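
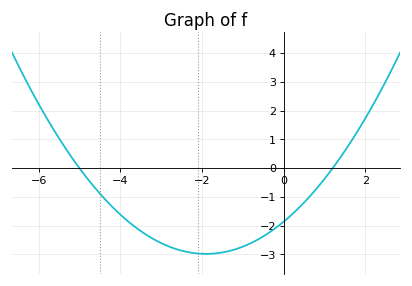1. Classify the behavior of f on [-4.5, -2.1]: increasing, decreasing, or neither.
decreasing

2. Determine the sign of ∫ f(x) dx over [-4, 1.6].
negative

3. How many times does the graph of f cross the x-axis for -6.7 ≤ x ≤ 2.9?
2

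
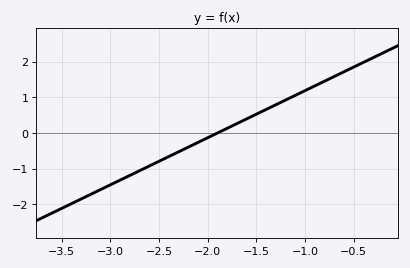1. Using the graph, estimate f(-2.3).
-0.528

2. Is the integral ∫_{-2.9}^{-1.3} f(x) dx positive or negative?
negative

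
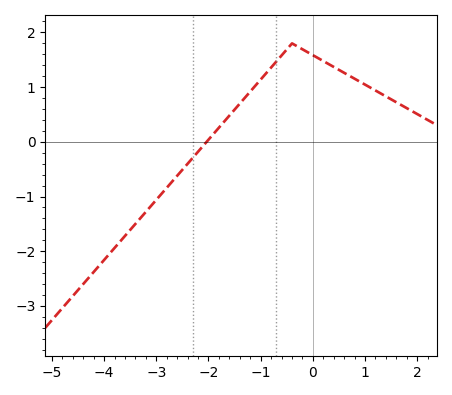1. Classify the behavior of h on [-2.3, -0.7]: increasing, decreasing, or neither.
increasing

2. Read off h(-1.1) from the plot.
1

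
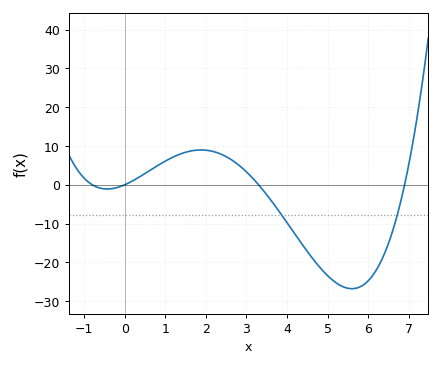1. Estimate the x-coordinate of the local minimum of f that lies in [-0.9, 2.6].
-0.4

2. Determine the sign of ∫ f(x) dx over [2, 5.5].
negative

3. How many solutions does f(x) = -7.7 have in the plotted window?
2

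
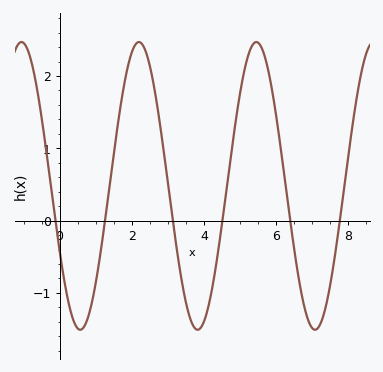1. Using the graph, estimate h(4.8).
1.1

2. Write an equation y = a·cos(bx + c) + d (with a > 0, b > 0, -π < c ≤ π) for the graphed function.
y = 1.99cos(1.9x + 2) + 0.48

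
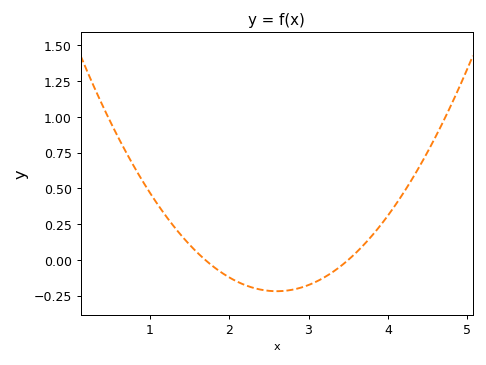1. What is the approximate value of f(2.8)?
-0.208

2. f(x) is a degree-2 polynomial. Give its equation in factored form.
y = 0.27(x - 1.7)(x - 3.5)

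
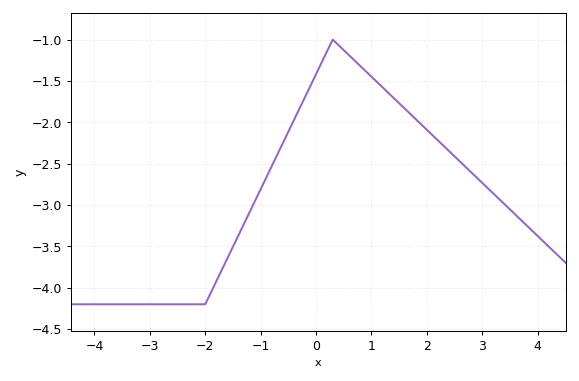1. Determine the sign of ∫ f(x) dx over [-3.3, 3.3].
negative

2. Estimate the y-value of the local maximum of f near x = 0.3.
-1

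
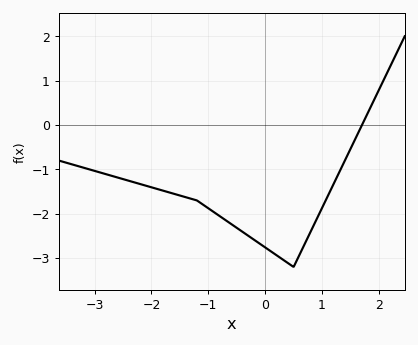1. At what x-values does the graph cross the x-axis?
1.7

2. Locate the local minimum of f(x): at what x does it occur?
0.5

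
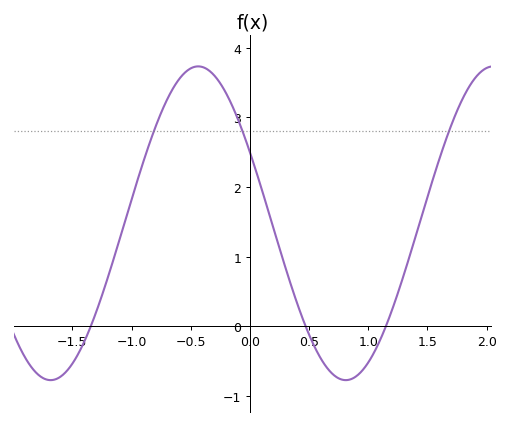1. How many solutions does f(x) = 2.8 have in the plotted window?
3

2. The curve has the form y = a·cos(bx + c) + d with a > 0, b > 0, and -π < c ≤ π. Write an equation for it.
y = 2.25cos(2.5x + 1.1) + 1.48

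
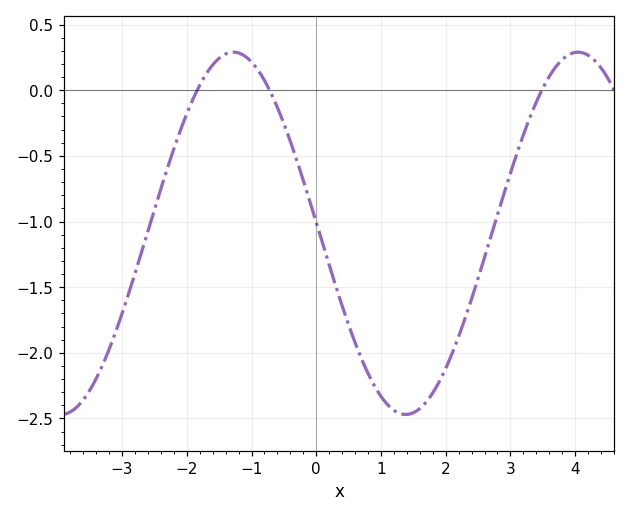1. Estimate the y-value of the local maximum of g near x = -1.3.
0.29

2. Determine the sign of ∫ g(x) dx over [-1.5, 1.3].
negative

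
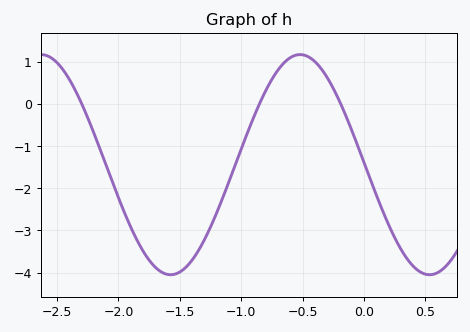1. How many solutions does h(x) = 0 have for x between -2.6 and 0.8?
3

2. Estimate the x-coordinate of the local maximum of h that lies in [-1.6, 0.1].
-0.52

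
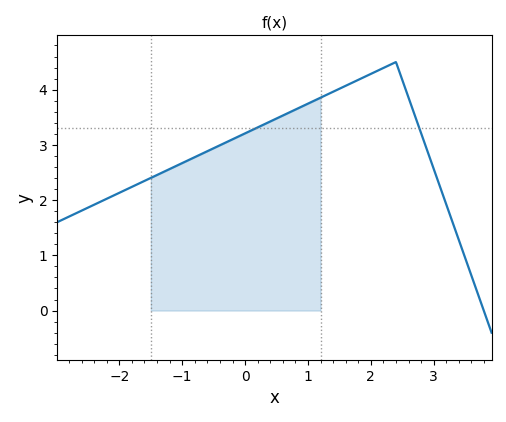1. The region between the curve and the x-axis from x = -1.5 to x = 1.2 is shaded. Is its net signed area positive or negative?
positive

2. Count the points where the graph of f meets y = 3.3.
2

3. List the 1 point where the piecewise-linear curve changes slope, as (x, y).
(2.4, 4.5)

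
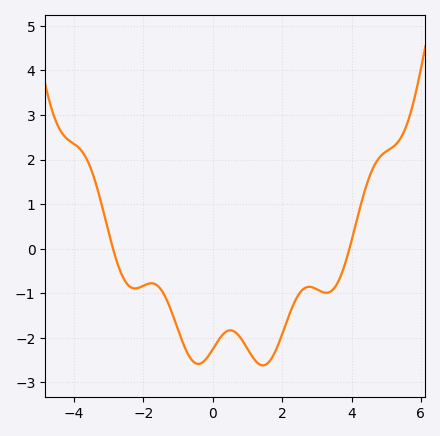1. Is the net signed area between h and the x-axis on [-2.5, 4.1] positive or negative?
negative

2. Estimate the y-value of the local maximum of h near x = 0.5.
-1.8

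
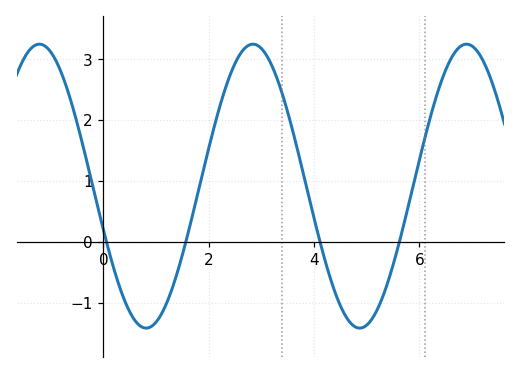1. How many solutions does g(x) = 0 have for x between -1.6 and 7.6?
4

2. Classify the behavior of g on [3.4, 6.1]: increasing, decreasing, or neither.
neither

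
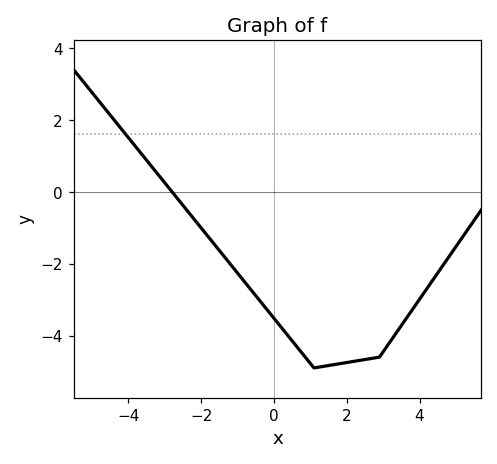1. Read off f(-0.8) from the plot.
-2.51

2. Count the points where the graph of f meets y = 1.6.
1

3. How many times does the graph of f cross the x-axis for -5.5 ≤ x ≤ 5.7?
1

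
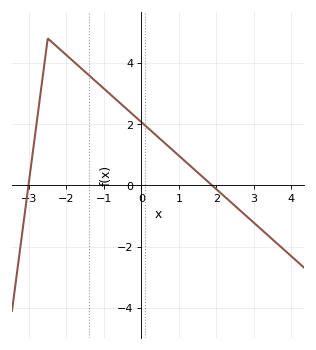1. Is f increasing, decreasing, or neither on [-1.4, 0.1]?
decreasing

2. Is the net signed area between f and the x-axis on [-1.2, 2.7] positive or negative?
positive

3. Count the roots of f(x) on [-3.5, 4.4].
2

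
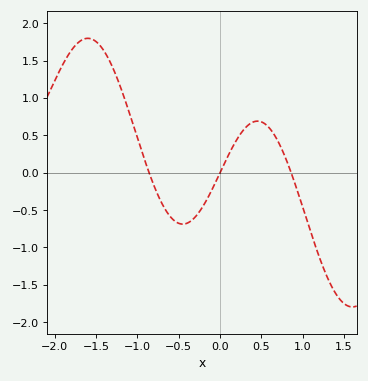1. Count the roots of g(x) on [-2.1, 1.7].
3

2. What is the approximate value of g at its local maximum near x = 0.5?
0.689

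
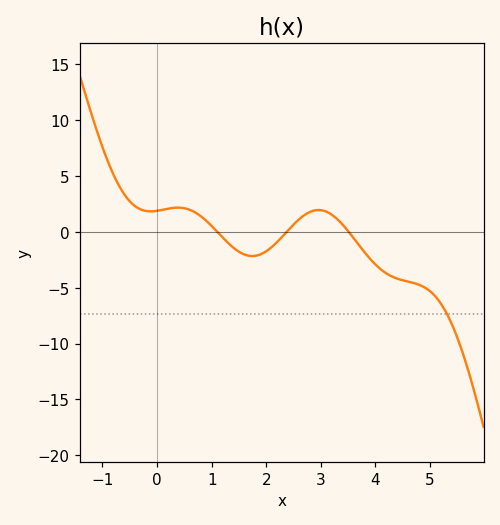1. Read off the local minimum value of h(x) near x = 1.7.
-2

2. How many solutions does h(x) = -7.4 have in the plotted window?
1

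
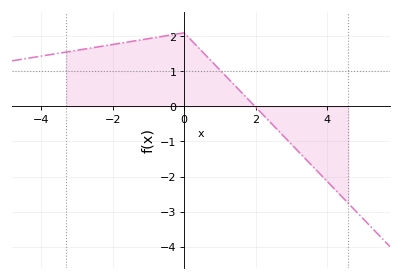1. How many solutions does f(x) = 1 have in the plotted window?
1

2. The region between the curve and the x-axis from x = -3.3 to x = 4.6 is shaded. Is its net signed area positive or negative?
positive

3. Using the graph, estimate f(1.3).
0.724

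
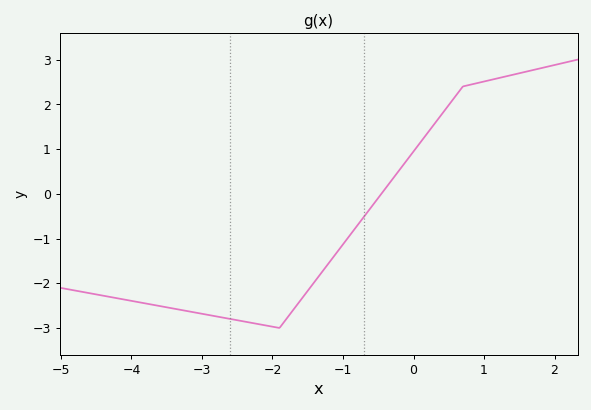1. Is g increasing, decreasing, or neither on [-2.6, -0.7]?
neither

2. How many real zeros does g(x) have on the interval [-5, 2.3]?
1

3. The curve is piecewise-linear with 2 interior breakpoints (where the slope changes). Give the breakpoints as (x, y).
(-1.9, -3); (0.7, 2.4)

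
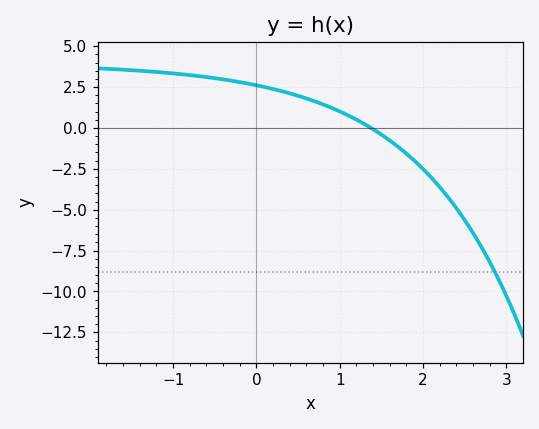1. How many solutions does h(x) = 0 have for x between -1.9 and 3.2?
1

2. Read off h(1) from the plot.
1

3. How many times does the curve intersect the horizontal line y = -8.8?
1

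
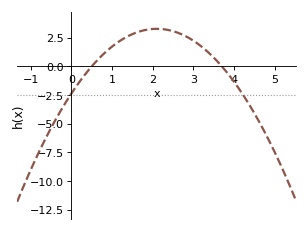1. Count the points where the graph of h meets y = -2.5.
2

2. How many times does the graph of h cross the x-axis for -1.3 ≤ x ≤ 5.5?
2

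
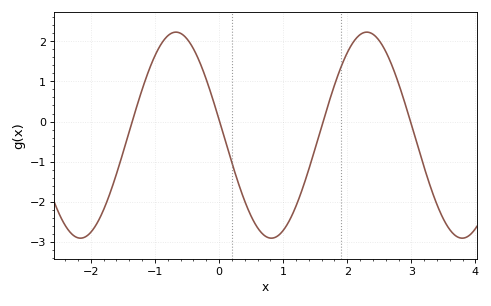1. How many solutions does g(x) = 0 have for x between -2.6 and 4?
4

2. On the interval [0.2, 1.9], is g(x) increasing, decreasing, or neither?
neither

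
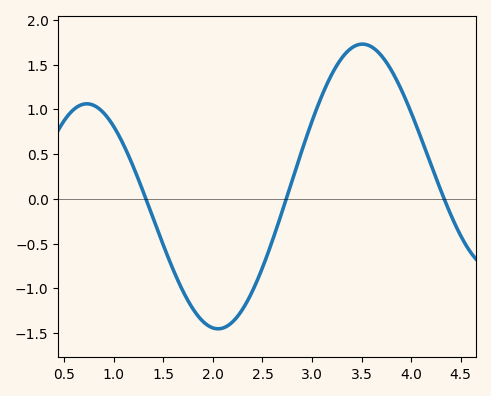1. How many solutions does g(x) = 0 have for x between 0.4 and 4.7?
3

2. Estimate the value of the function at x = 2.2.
-1.37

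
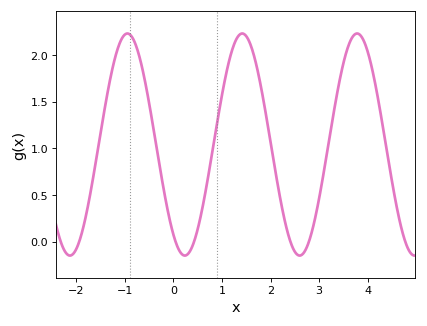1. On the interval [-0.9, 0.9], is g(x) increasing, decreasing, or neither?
neither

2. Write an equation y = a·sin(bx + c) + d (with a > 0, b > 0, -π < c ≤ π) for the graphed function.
y = 1.19sin(2.7x - 2.2) + 1.04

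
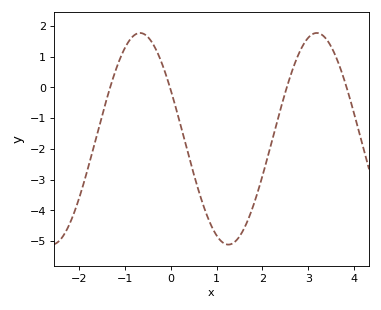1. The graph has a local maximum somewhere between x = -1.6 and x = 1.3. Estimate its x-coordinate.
-0.671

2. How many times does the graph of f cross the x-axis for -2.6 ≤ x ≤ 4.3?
4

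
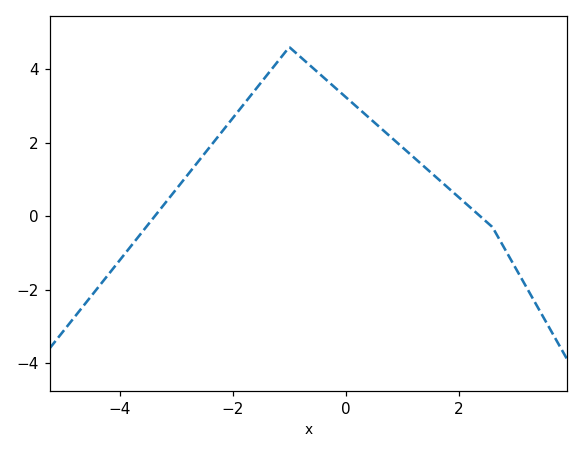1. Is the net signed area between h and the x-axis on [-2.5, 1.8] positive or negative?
positive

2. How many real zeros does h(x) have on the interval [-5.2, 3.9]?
2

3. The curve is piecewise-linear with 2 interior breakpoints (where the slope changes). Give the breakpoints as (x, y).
(-1, 4.6); (2.6, -0.3)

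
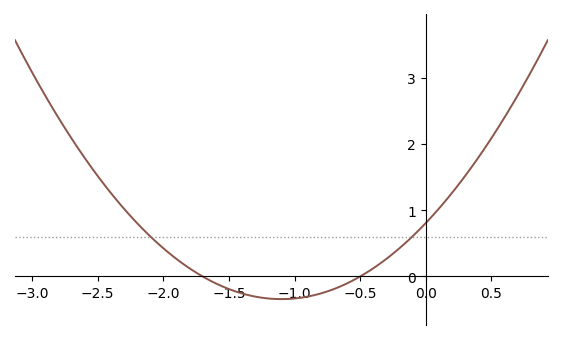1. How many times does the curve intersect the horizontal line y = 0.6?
2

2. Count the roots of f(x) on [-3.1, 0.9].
2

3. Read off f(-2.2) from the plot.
0.8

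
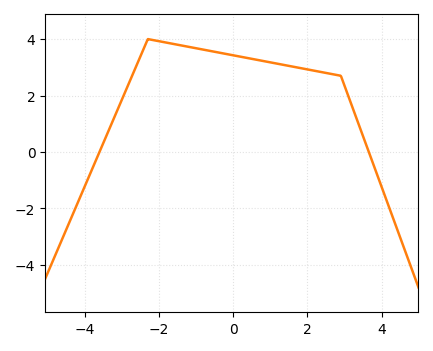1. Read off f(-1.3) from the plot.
3.75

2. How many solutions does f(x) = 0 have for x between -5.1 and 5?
2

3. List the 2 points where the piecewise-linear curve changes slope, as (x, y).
(-2.3, 4); (2.9, 2.7)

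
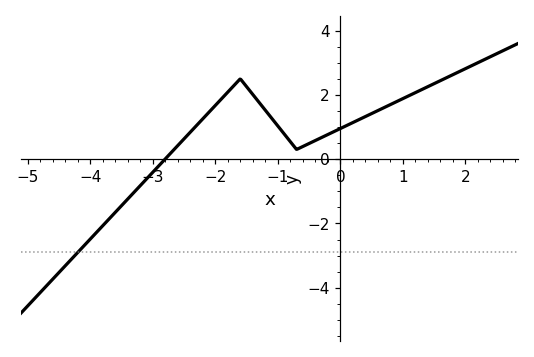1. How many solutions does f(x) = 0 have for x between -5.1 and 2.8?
1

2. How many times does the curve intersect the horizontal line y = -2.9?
1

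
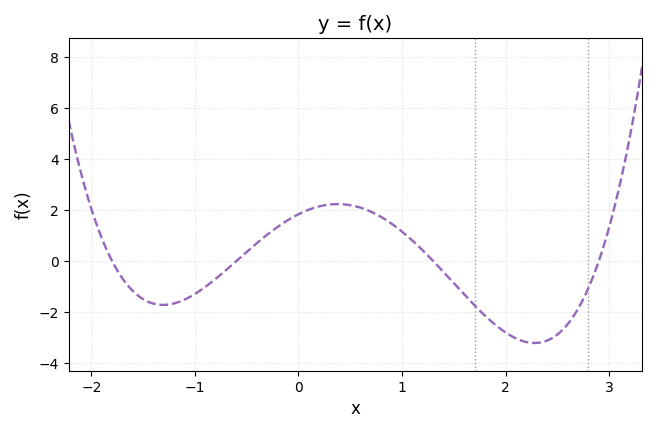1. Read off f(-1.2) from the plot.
-1.66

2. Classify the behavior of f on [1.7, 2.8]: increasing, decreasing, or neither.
neither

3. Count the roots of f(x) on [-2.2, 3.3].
4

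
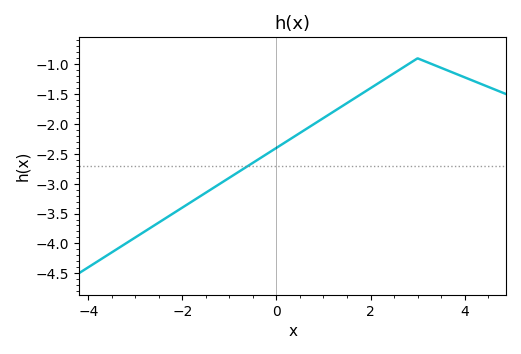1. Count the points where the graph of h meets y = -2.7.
1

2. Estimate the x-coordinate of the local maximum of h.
3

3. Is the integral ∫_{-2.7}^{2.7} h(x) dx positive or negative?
negative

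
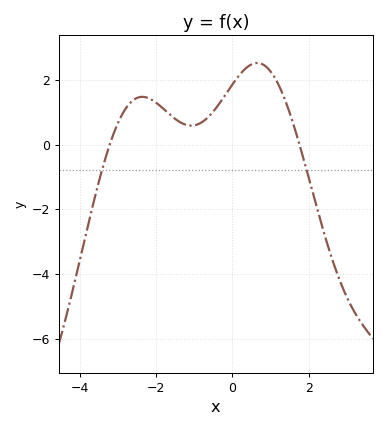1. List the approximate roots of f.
-3.2, 1.8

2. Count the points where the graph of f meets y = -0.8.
2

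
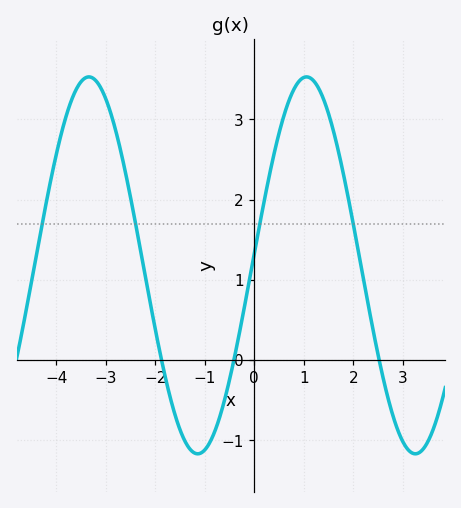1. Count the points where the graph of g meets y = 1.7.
4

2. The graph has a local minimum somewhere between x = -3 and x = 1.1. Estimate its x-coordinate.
-1.14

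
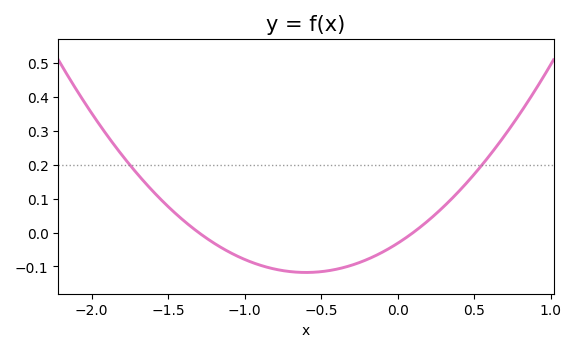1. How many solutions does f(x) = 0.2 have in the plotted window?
2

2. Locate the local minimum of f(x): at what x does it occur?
-0.6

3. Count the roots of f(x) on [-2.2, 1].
2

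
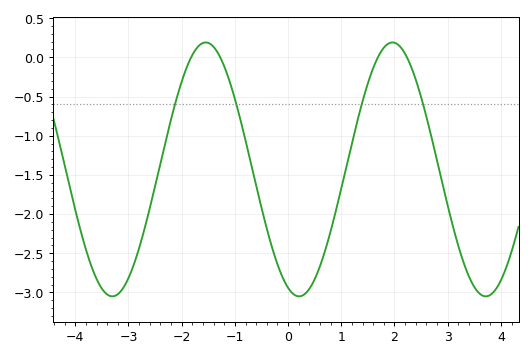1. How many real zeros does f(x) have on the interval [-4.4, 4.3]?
4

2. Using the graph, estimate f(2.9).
-1.6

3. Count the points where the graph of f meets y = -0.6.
4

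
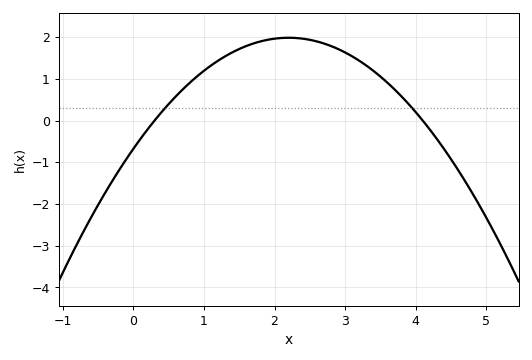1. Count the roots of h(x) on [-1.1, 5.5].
2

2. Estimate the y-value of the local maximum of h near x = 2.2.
1.99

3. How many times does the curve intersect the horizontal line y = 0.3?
2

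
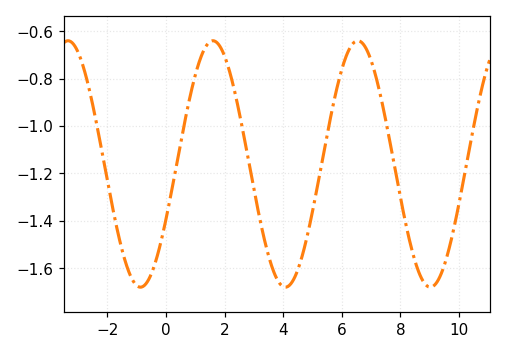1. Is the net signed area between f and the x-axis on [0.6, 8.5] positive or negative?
negative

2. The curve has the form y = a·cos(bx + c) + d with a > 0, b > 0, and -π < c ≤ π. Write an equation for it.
y = 0.52cos(1.3x - 2) - 1.16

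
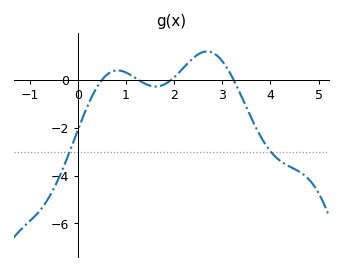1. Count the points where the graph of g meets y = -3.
2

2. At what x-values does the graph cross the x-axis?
0.5, 1.26, 1.94, 3.24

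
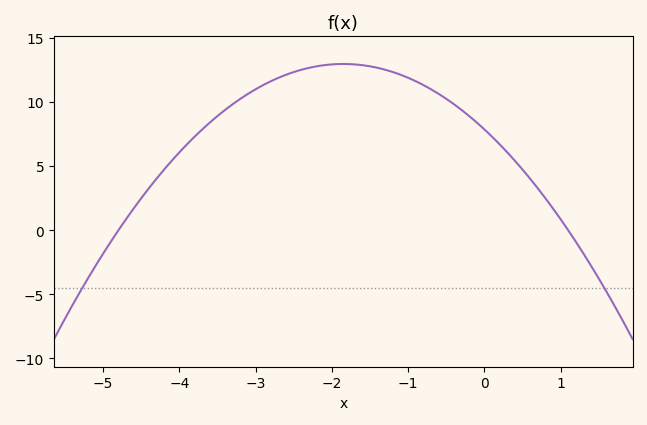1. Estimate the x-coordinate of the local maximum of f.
-1.8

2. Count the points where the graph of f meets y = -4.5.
2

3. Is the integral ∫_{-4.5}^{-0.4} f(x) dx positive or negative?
positive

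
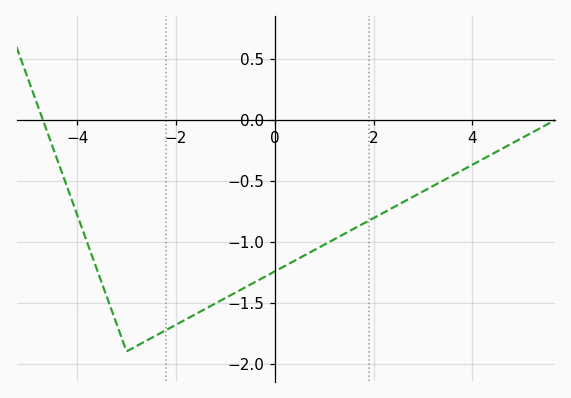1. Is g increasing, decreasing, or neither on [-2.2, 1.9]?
increasing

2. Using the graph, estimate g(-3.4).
-1.45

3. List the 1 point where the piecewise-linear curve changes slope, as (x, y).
(-3, -1.9)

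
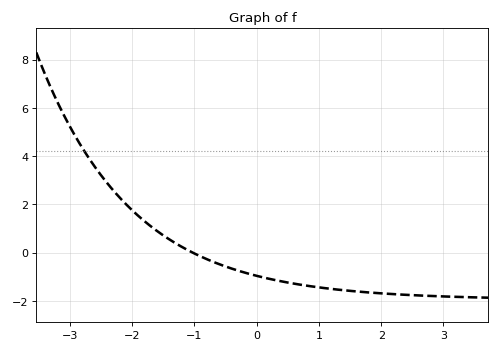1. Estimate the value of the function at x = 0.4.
-1.19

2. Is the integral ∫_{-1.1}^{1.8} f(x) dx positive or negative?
negative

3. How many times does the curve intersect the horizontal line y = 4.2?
1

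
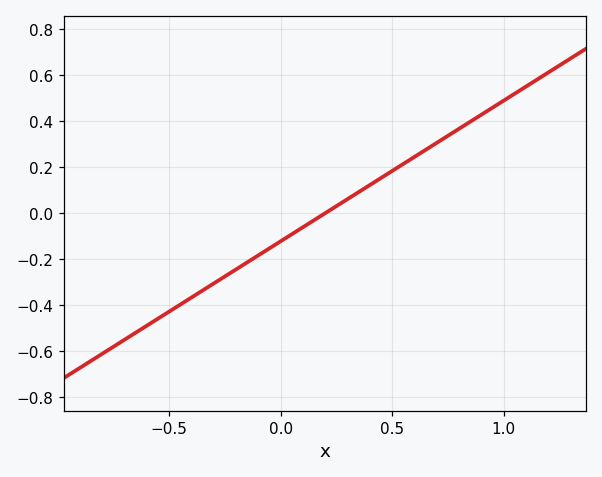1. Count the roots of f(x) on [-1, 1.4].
1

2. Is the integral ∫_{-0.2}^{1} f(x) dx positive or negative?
positive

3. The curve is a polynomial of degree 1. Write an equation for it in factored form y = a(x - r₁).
y = 0.61(x - 0.2)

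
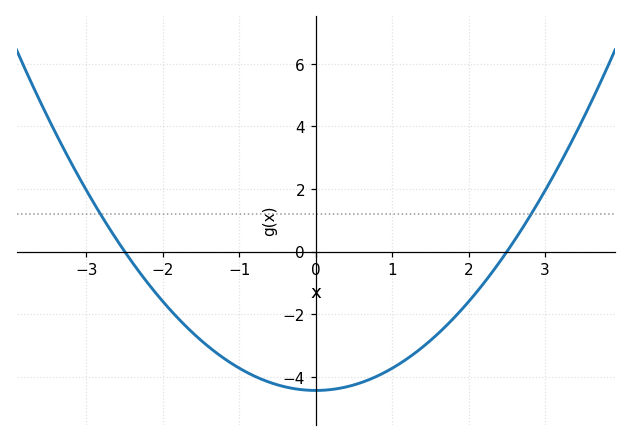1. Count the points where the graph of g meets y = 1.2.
2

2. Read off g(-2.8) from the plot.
1.13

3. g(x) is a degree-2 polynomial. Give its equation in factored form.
y = 0.71(x + 2.5)(x - 2.5)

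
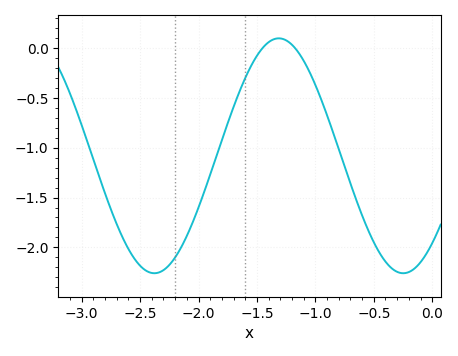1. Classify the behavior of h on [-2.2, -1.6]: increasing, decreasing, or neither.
increasing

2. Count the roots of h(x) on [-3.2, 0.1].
2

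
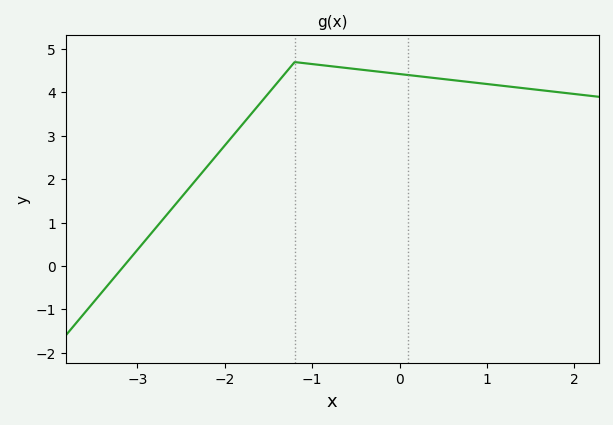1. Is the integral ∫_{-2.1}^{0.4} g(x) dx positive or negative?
positive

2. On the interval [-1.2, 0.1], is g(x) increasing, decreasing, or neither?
decreasing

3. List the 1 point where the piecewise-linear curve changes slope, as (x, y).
(-1.2, 4.7)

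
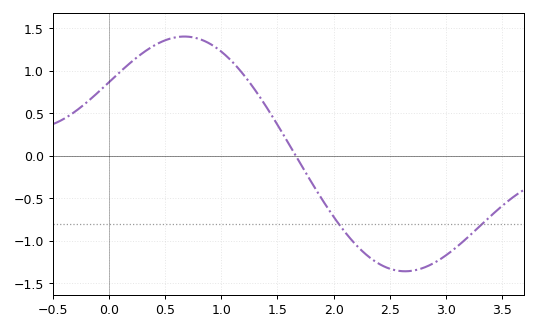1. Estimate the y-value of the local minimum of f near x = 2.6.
-1.36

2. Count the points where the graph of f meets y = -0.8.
2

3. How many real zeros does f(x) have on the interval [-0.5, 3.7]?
1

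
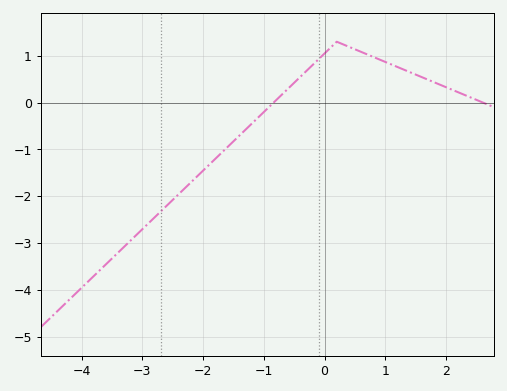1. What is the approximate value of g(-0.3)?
0.674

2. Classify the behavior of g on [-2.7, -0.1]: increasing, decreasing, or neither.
increasing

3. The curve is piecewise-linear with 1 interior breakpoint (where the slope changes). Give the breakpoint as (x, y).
(0.2, 1.3)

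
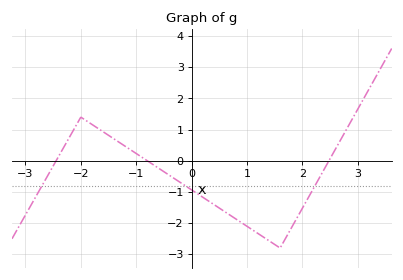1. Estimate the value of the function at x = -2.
1.4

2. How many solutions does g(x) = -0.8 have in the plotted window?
3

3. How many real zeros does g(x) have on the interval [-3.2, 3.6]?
3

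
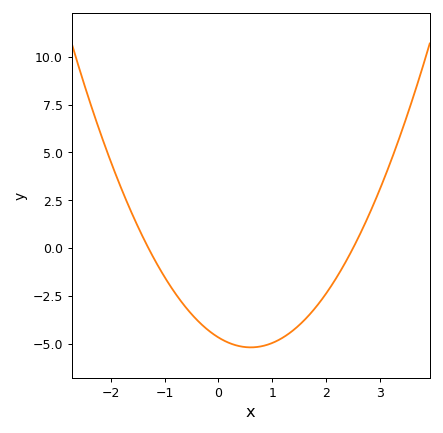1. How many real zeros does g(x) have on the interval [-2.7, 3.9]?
2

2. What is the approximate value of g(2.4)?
-0.533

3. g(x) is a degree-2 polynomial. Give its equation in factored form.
y = 1.44(x + 1.3)(x - 2.5)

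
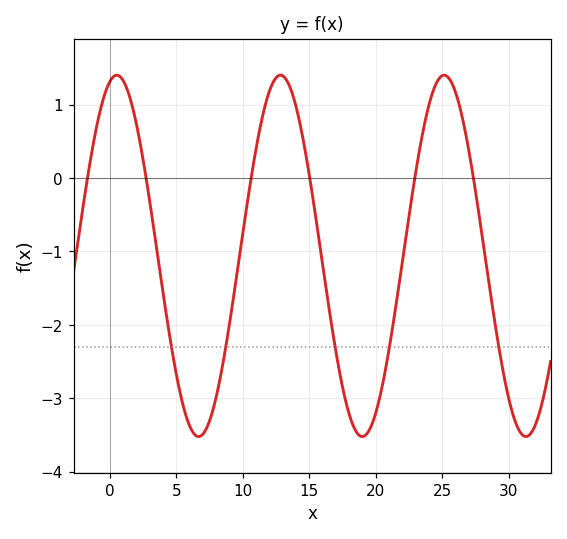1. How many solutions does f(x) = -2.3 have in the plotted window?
5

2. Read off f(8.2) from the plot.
-2.81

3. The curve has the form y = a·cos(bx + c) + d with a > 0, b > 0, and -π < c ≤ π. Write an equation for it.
y = 2.46cos(0.51x - 0.26) - 1.06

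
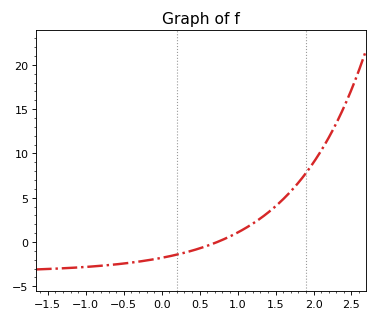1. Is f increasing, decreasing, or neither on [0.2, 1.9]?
increasing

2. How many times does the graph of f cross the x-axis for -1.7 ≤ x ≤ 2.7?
1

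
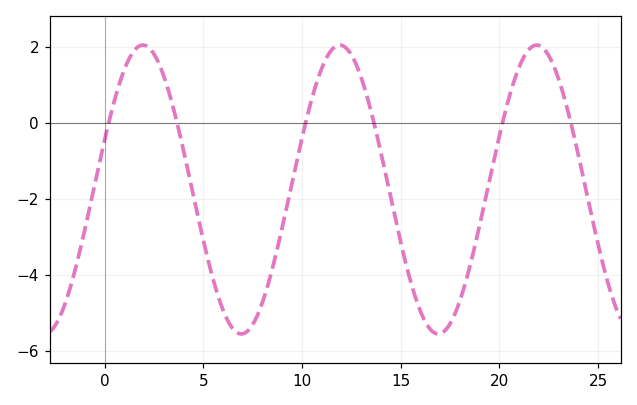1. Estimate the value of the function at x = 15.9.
-4.8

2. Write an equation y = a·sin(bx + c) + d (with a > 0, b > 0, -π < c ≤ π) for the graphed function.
y = 3.8sin(0.63x + 0.35) - 1.75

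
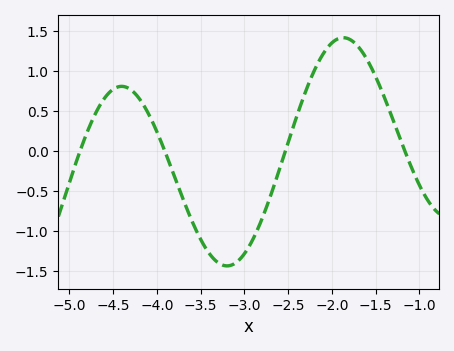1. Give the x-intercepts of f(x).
-4.9, -3.9, -2.5, -1.2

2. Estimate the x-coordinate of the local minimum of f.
-3.2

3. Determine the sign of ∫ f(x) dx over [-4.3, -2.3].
negative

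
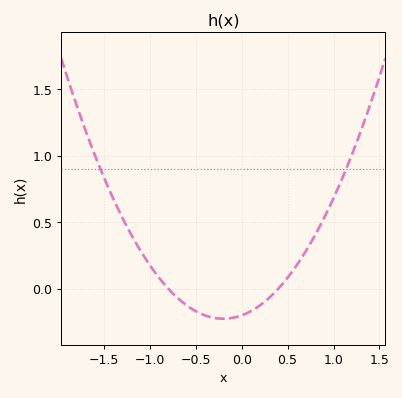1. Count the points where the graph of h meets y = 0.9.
2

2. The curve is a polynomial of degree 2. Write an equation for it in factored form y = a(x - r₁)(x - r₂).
y = 0.63(x + 0.8)(x - 0.4)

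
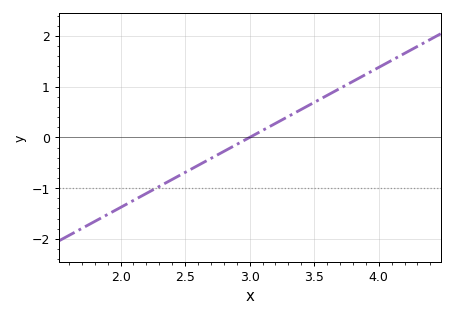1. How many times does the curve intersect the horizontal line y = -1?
1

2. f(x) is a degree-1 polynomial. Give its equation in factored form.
y = 1.38(x - 3)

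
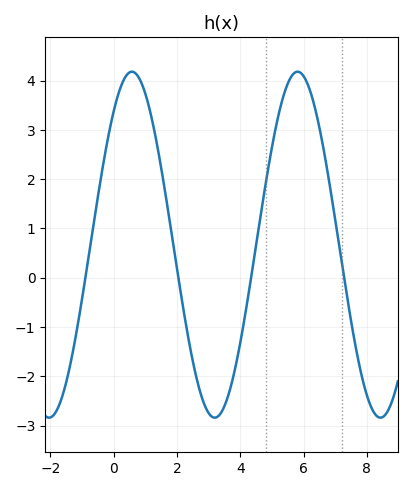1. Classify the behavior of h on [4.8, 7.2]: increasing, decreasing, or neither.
neither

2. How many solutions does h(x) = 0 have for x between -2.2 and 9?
4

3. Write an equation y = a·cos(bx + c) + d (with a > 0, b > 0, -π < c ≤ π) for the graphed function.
y = 3.51cos(1.2x - 0.69) + 0.67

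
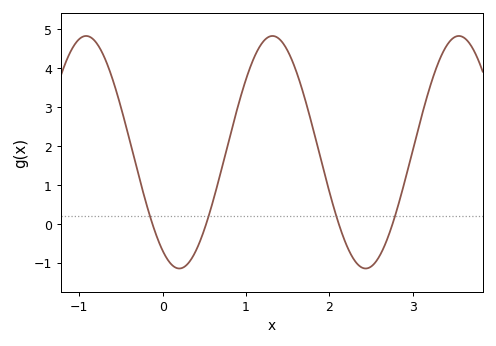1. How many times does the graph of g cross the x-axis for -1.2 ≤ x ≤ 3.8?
4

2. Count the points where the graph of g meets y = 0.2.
4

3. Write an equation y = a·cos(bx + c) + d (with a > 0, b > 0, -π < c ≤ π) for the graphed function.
y = 2.99cos(2.81x + 2.58) + 1.84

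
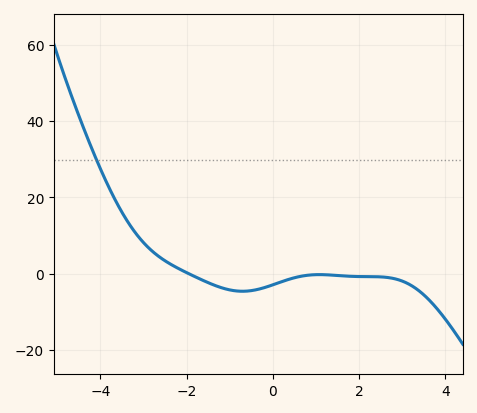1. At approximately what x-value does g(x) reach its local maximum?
1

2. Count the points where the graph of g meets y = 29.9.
1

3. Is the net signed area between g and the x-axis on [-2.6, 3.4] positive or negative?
negative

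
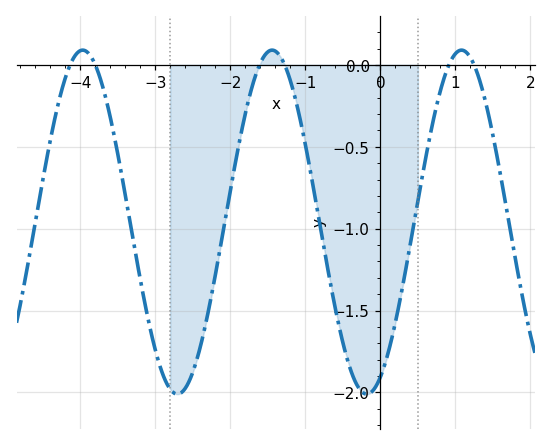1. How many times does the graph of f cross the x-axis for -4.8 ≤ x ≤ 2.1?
6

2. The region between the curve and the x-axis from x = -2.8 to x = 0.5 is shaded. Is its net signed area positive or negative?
negative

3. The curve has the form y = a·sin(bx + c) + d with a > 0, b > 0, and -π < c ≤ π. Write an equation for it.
y = 1.05sin(2.5x - 1.1) - 0.96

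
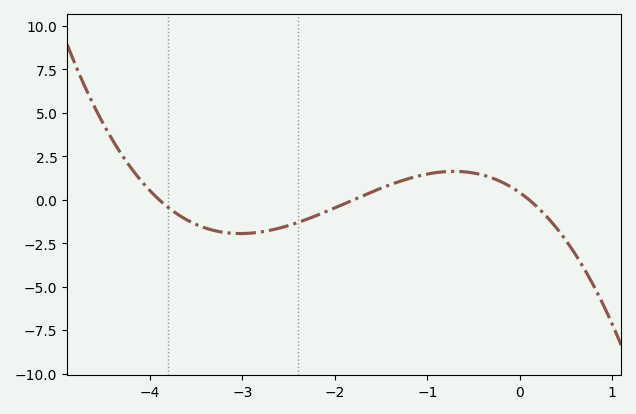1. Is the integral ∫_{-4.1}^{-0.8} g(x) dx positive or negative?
negative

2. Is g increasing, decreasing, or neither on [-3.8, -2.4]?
neither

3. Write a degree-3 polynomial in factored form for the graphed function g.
y = -0.58(x + 3.9)(x + 1.8)(x - 0.1)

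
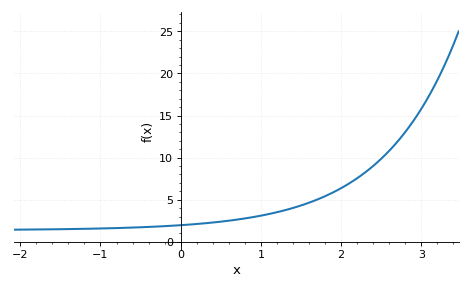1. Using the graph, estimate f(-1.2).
1.54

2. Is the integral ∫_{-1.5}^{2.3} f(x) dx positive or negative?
positive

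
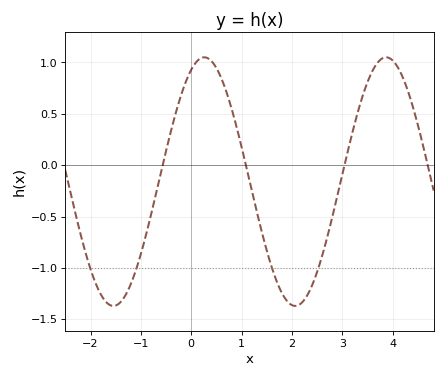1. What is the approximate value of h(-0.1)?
0.821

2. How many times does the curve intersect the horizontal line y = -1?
4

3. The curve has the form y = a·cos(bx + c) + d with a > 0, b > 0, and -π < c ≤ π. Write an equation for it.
y = 1.21cos(1.74x - 0.452) - 0.16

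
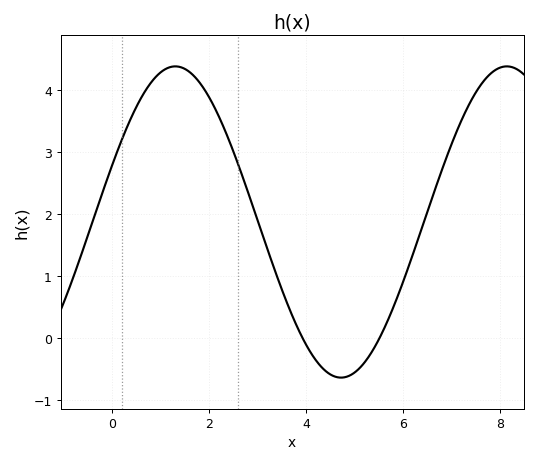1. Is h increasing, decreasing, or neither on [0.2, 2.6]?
neither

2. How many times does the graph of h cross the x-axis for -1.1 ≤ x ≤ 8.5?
2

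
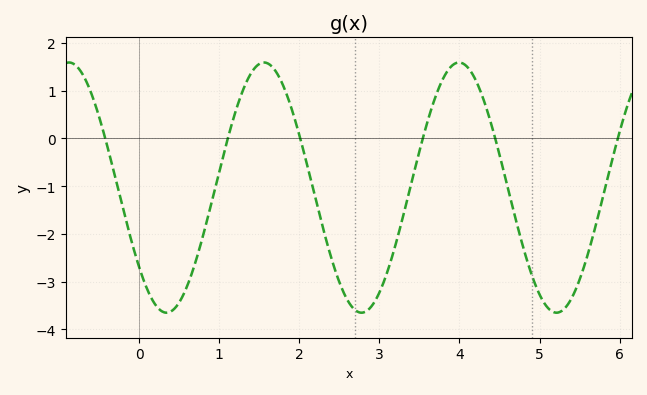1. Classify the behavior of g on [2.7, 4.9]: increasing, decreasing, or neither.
neither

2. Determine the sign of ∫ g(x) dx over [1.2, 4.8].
negative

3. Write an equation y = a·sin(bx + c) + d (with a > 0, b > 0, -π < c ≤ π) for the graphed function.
y = 2.62sin(2.6x - 2.5) - 1.03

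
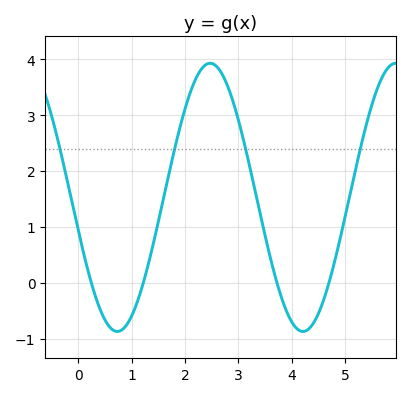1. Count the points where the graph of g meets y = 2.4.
4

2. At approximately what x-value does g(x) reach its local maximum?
2.47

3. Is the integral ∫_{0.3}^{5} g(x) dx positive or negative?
positive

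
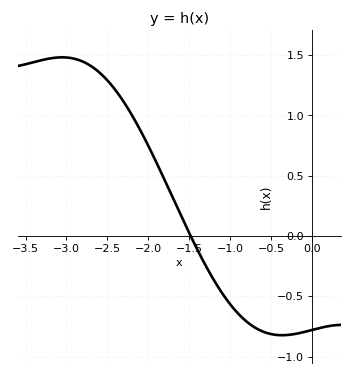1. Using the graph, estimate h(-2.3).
1.1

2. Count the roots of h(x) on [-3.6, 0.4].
1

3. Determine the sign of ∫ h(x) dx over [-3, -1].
positive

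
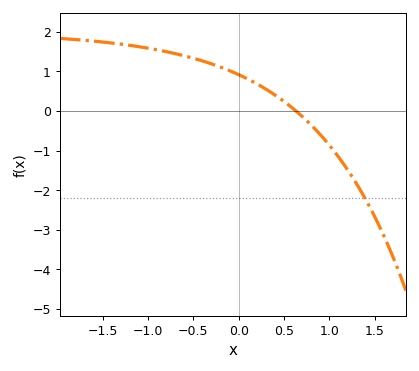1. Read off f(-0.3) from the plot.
1.2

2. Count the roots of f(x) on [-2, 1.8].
1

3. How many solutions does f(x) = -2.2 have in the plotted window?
1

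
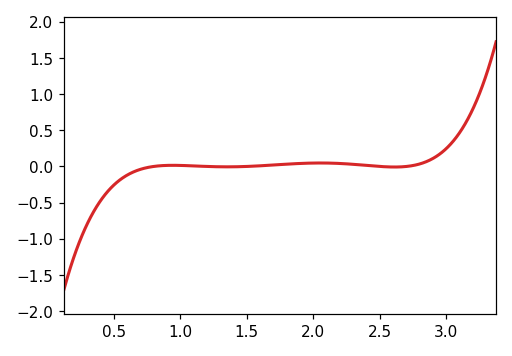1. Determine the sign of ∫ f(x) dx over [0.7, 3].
positive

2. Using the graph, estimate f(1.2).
0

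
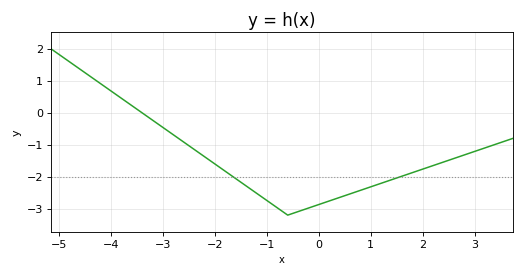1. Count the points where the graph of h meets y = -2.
2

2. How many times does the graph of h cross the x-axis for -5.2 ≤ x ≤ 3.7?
1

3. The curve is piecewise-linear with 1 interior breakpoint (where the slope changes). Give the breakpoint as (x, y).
(-0.6, -3.2)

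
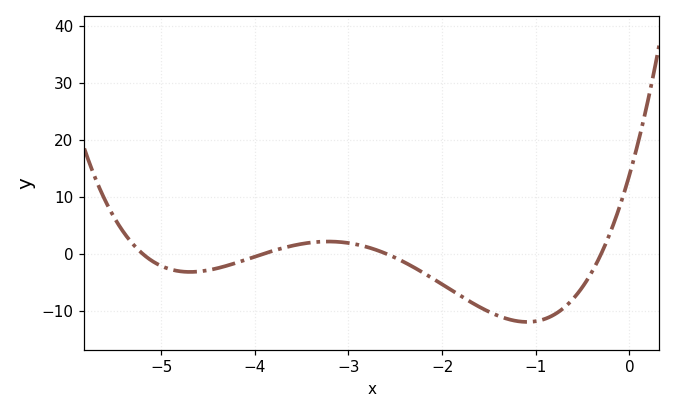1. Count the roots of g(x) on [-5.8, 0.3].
4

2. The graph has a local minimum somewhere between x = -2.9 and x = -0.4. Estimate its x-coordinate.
-1.09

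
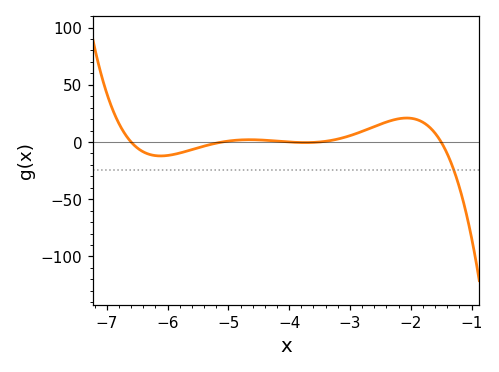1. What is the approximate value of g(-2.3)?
20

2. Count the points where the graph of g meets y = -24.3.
1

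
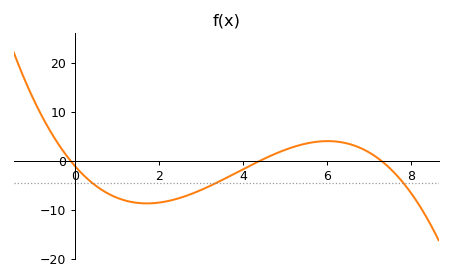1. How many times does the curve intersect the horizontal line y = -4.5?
3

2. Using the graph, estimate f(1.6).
-9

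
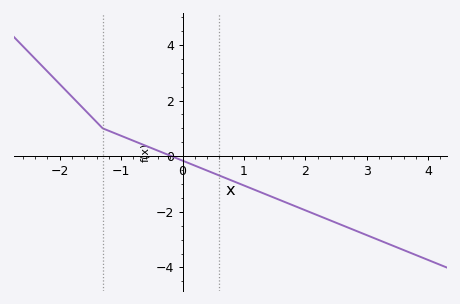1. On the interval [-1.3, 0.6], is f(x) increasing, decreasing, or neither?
decreasing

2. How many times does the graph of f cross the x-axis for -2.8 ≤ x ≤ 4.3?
1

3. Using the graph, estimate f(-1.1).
0.821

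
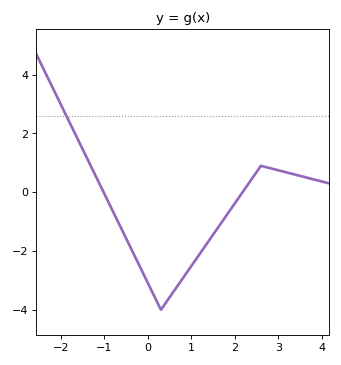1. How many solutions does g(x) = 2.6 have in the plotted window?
1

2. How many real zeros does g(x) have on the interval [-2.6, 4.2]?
2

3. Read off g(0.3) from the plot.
-4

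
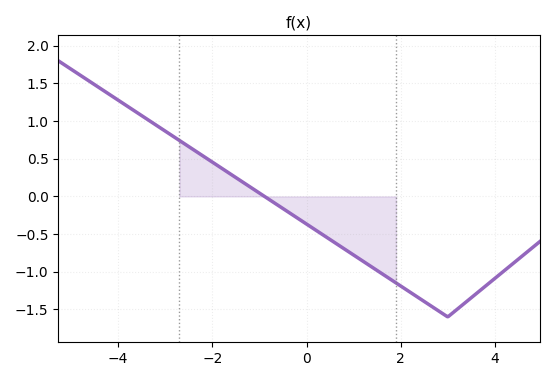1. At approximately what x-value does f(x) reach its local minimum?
3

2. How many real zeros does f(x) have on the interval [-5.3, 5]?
1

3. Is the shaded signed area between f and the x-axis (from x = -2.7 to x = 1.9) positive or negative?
negative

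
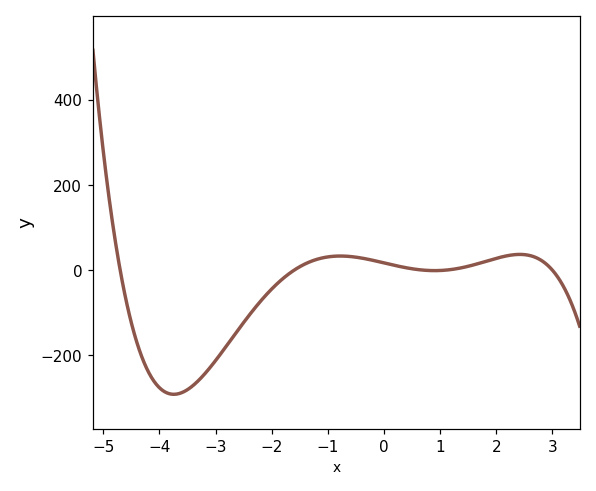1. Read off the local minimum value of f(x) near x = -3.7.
-292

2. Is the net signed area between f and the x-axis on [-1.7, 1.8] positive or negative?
positive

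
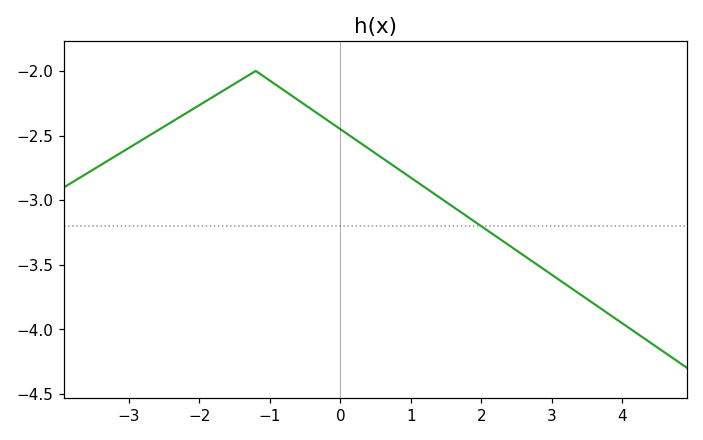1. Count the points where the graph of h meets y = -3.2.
1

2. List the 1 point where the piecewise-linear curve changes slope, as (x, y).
(-1.2, -2)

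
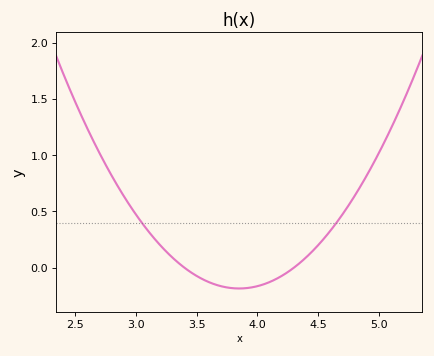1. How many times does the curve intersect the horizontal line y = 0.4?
2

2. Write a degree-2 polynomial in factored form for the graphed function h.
y = 0.91(x - 3.4)(x - 4.3)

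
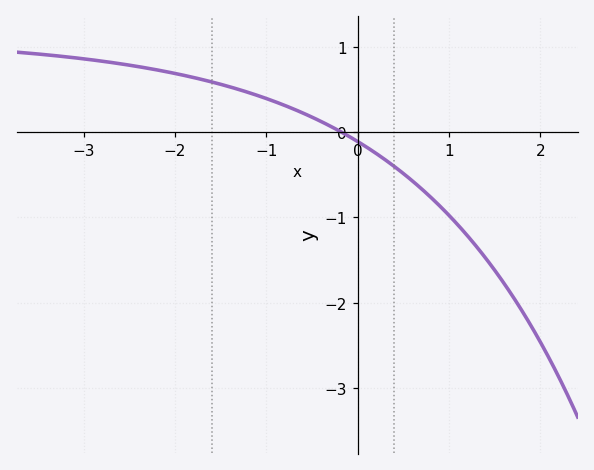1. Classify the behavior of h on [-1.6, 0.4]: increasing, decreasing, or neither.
decreasing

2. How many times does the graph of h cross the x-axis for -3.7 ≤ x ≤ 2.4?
1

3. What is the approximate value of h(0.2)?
-0.248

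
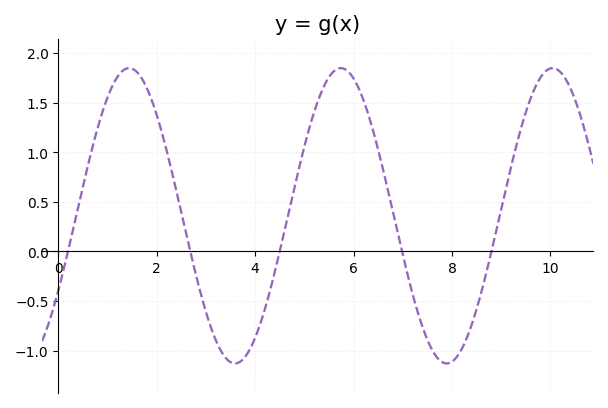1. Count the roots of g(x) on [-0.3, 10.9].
5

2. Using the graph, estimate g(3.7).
-1.11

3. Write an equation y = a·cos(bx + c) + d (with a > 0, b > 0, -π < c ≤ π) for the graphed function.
y = 1.49cos(1.46x - 2.1) + 0.36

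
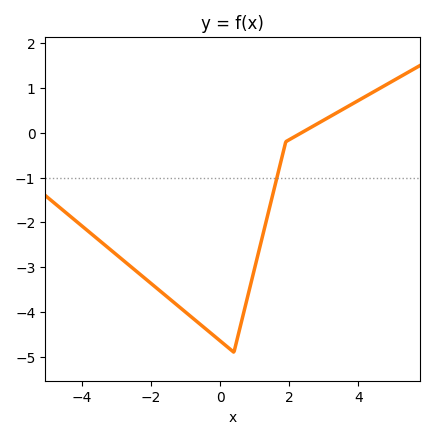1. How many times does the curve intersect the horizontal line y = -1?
1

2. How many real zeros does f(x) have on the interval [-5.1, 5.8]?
1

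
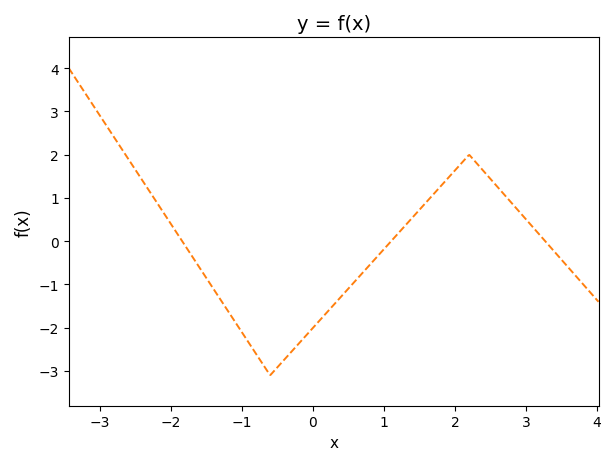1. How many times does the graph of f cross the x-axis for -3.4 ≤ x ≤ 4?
3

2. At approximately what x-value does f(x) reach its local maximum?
2.2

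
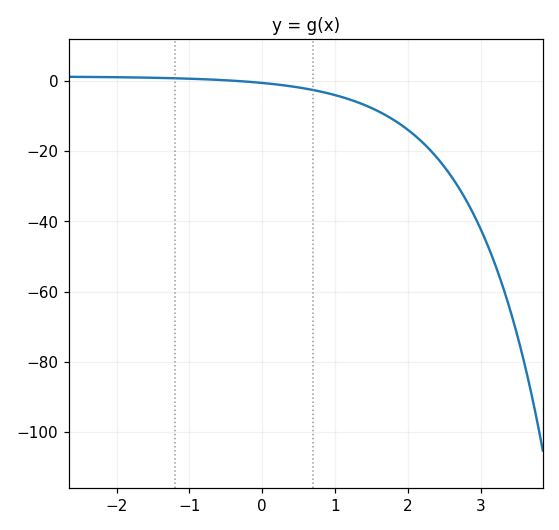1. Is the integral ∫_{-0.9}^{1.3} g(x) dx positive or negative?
negative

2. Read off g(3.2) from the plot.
-52.2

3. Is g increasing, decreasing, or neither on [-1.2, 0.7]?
decreasing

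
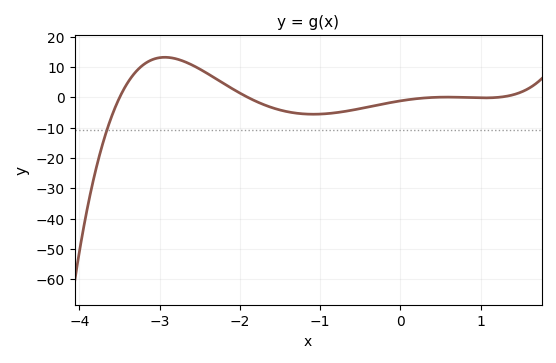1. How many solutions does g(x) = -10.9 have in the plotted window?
1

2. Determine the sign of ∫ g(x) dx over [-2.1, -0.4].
negative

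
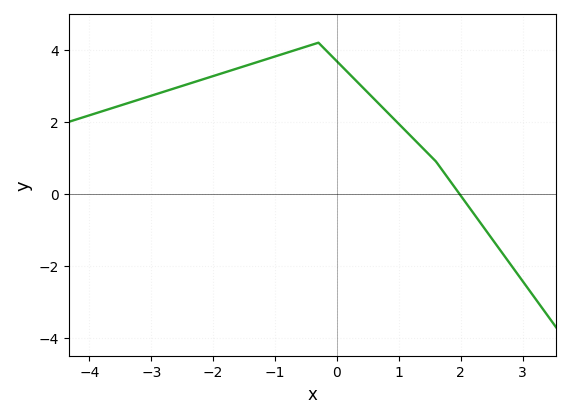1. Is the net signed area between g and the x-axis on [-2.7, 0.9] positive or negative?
positive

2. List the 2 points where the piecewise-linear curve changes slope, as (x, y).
(-0.3, 4.2); (1.6, 0.9)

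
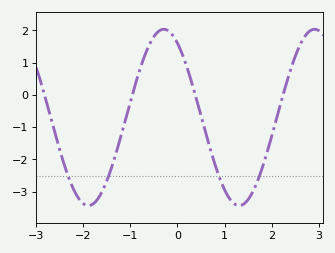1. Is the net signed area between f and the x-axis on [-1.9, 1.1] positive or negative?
negative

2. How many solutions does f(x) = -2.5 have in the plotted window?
4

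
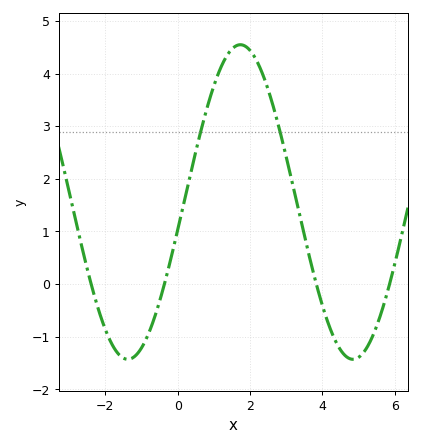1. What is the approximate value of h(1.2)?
4.13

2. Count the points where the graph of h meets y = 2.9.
2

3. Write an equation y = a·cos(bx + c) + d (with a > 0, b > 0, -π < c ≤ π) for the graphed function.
y = 2.99cos(1.01x - 1.75) + 1.56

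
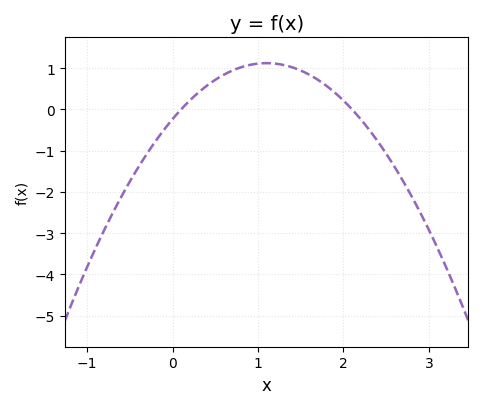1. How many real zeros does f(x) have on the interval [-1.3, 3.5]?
2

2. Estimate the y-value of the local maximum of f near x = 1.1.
1.1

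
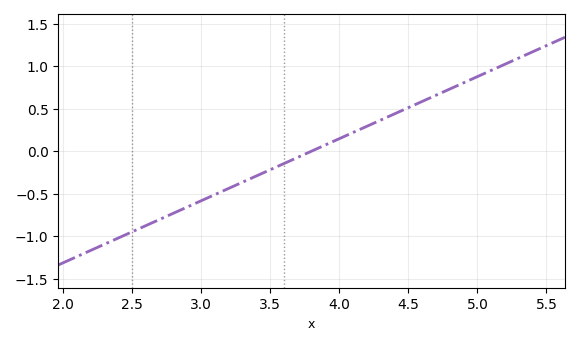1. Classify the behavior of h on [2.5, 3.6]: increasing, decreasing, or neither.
increasing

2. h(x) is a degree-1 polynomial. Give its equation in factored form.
y = 0.73(x - 3.8)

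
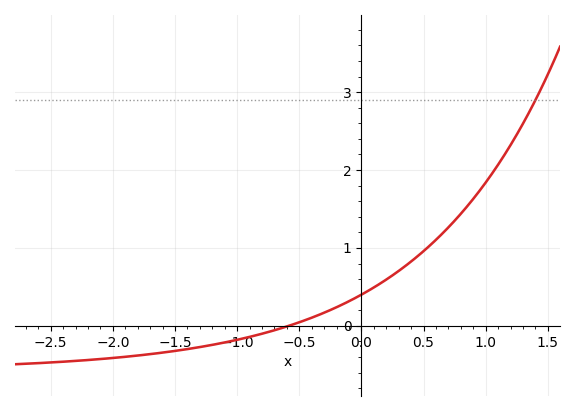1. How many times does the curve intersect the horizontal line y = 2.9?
1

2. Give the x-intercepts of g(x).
-0.6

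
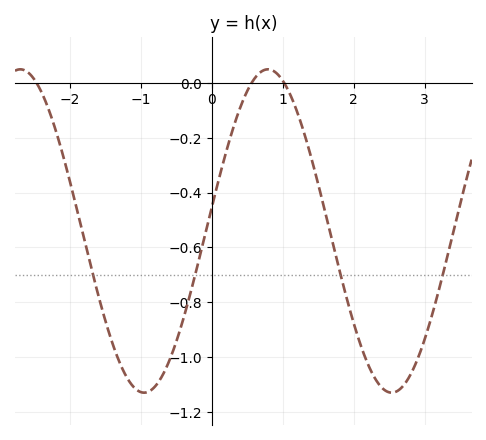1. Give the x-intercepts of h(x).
-2.47, 0.558, 1.02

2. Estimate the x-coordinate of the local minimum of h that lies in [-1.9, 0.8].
-0.958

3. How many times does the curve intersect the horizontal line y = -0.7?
4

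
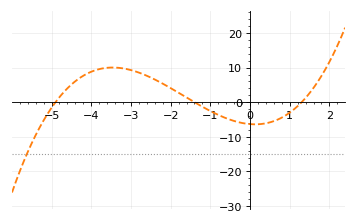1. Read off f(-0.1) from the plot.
-6.2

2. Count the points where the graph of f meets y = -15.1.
1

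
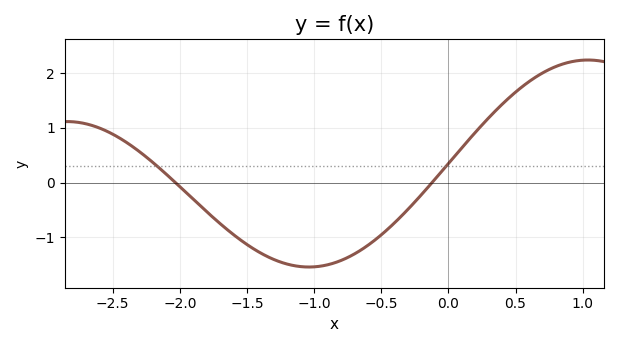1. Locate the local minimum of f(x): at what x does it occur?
-1.04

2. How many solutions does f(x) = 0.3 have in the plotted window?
2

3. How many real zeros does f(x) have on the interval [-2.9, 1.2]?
2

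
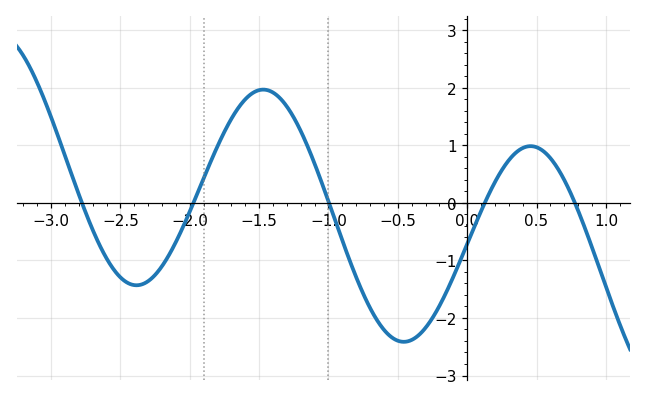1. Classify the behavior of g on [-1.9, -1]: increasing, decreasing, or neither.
neither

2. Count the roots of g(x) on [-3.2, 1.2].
5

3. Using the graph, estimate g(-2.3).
-1.4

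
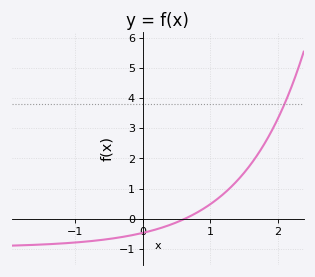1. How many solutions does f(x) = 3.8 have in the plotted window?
1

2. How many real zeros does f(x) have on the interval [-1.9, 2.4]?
1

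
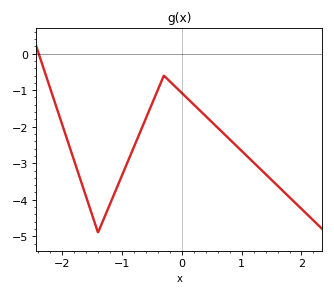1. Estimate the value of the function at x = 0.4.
-1.7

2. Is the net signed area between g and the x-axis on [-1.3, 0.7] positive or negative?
negative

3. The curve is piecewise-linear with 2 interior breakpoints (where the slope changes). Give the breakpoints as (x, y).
(-1.4, -4.9); (-0.3, -0.6)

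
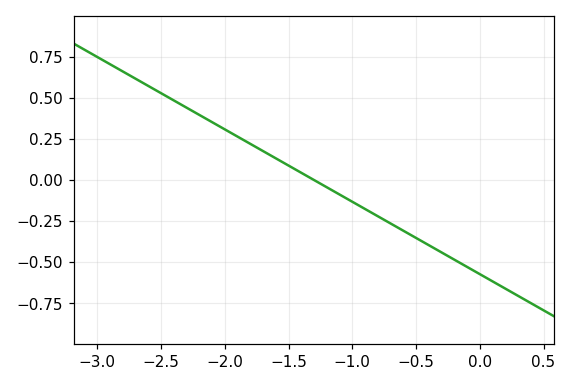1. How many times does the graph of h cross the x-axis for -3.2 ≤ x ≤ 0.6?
1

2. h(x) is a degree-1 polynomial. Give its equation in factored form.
y = -0.44(x + 1.3)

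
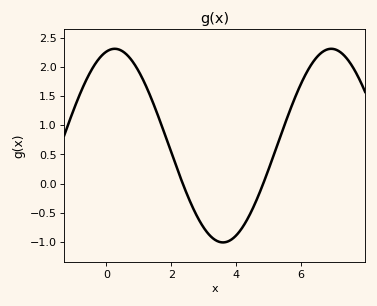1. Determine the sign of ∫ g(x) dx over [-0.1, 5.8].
positive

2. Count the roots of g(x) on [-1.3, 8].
2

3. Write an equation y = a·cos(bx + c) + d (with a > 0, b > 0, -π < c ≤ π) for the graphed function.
y = 1.66cos(0.94x - 0.24) + 0.65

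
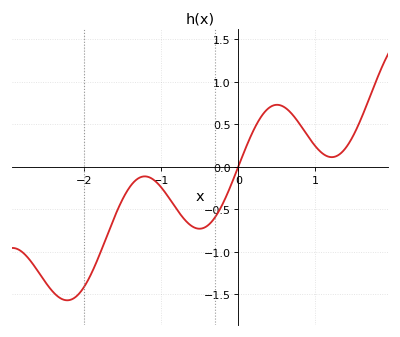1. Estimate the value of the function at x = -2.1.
-1.5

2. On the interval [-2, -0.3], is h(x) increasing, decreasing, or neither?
neither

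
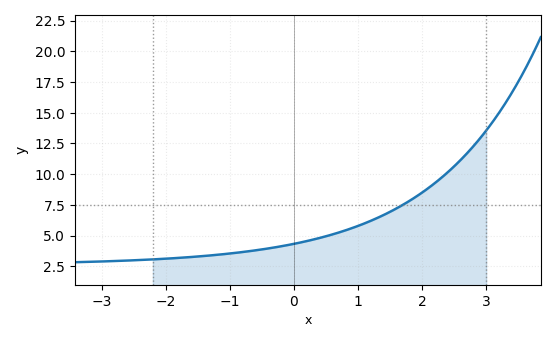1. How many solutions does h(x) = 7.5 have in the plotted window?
1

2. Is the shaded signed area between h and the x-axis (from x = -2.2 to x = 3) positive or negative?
positive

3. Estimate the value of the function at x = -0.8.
3.66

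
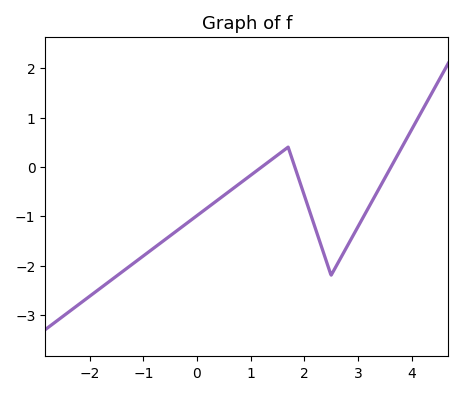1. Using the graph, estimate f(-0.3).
-1.23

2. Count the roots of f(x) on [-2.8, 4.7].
3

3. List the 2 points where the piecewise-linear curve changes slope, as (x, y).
(1.7, 0.4); (2.5, -2.2)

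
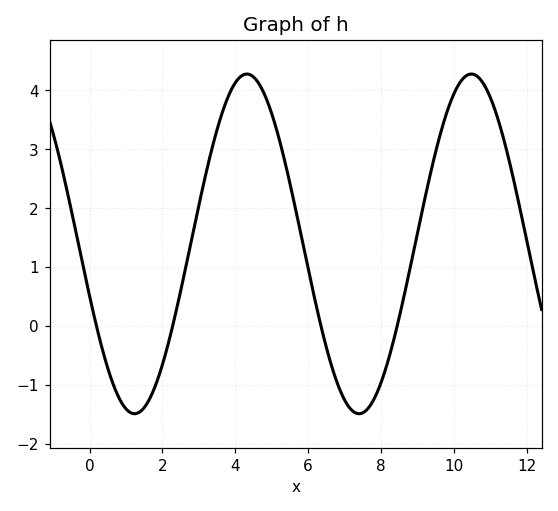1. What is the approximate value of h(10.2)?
4.2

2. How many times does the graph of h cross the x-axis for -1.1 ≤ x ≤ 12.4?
4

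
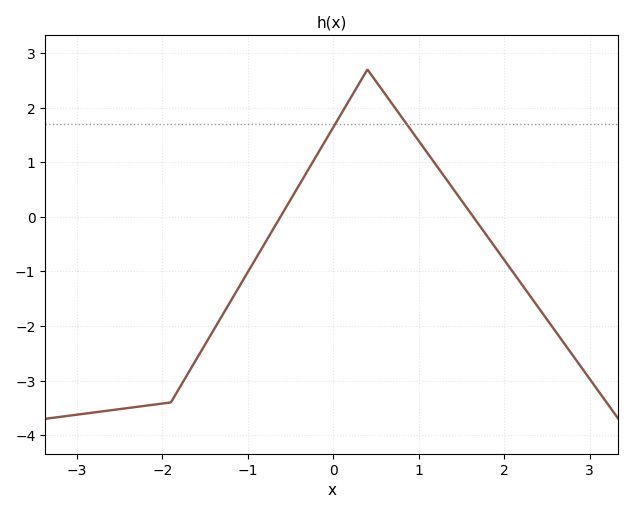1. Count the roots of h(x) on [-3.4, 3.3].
2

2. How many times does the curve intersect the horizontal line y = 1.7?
2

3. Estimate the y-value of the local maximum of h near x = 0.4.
2.7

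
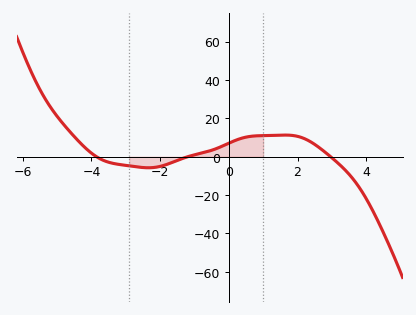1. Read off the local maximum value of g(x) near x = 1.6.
12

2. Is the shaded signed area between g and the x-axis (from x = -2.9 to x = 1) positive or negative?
positive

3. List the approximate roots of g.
-3.8, -1.2, 3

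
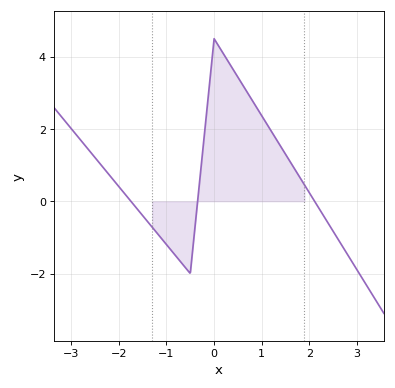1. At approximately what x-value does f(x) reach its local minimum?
-0.501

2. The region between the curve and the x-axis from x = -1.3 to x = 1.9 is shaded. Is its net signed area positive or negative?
positive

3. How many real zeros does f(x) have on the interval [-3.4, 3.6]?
3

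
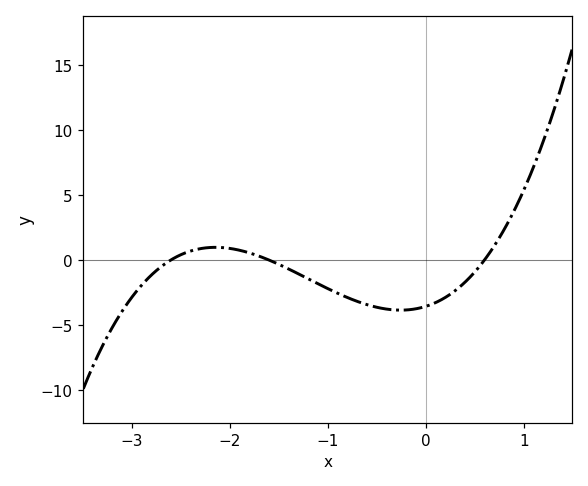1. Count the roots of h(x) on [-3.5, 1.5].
3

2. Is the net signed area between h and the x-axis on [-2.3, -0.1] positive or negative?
negative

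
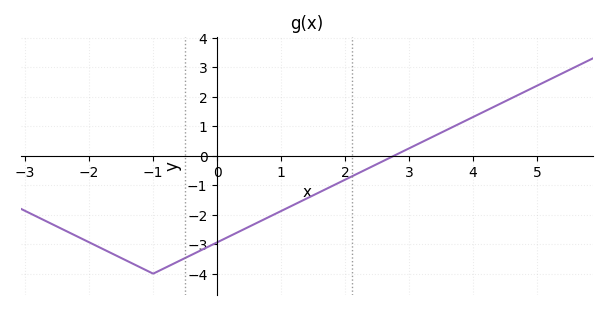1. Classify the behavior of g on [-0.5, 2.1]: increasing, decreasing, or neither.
increasing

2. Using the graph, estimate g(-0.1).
-3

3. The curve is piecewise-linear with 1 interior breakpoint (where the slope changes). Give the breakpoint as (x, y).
(-1, -4)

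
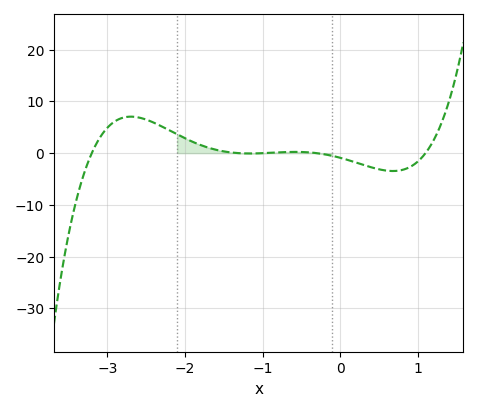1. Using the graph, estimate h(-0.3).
0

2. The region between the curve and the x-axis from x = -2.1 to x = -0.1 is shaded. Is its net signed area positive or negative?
positive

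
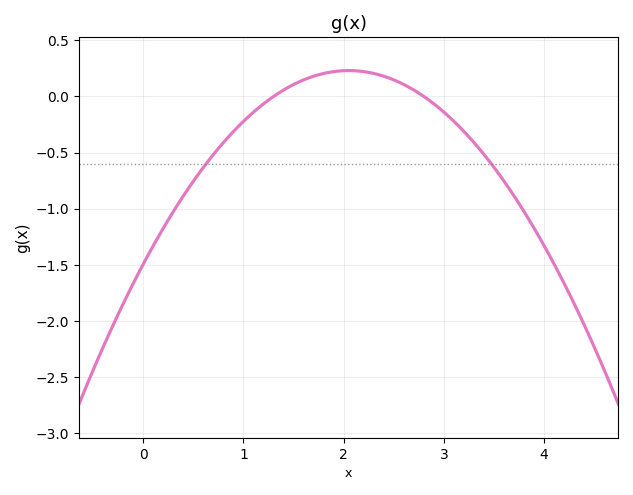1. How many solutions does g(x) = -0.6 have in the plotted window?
2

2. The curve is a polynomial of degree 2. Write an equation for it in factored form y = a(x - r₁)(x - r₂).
y = -0.41(x - 1.3)(x - 2.8)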